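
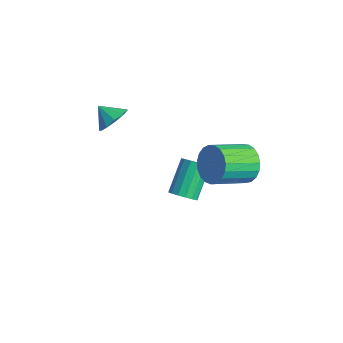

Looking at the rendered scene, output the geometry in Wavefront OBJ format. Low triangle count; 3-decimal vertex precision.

v -0.576 2.21 -2.058
v -0.014 2.027 -1.565
v -0.862 3.287 -0.129
v -1.424 3.47 -0.622
v 0.123 2.344 -1.763
v -0.726 3.605 -0.328
v 0.072 2.626 -2.04
v -0.776 3.886 -0.605
v -0.153 2.796 -2.322
v -1.001 4.056 -0.887
v -0.491 2.809 -2.534
v -1.339 4.069 -1.098
v -0.851 2.662 -2.617
v -1.7 3.922 -1.182
v -1.138 2.393 -2.551
v -1.986 3.653 -1.115
v -1.274 2.075 -2.352
v -2.123 3.336 -0.917
v -1.224 1.794 -2.075
v -2.072 3.054 -0.64
v -0.999 1.624 -1.793
v -1.847 2.884 -0.358
v -0.661 1.611 -1.582
v -1.509 2.871 -0.146
v -0.3 1.758 -1.498
v -1.149 3.018 -0.063
v 2.809 3.625 2.828
v 3.649 3.886 3.472
v 3.59 1.997 4.316
v 2.751 1.735 3.672
v 3.294 4.01 3.725
v 3.235 2.121 4.569
v 2.855 4.068 3.823
v 2.796 2.178 4.667
v 2.408 4.048 3.749
v 2.35 2.159 4.593
v 2.031 3.956 3.515
v 1.972 2.067 4.359
v 1.788 3.806 3.163
v 1.729 1.917 4.007
v 1.722 3.625 2.753
v 1.663 1.736 3.597
v 1.844 3.444 2.356
v 1.785 1.555 3.2
v 2.132 3.294 2.04
v 2.074 1.405 2.884
v 2.538 3.201 1.861
v 2.479 1.312 2.705
v 2.991 3.181 1.849
v 2.932 1.292 2.693
v 3.412 3.239 2.006
v 3.353 1.349 2.85
v 3.729 3.362 2.305
v 3.67 1.473 3.149
v 3.887 3.532 2.695
v 3.828 1.642 3.539
v 3.859 3.717 3.108
v 3.8 1.828 3.952
v -3.489 -0.014 2.84
v -2.968 0.283 3.576
v -4.271 -0.426 3.56
v -3.334 0.717 3.427
v -3.76 0.872 3.053
v -4.082 0.688 2.598
v -4.178 0.236 2.235
v -4.011 -0.311 2.104
v -3.644 -0.744 2.253
v -3.218 -0.899 2.627
v -2.896 -0.715 3.082
v -2.8 -0.264 3.445
f 2 1 5
f 2 5 3
f 3 5 6
f 3 6 4
f 5 1 7
f 5 7 6
f 6 7 8
f 6 8 4
f 7 1 9
f 7 9 8
f 8 9 10
f 8 10 4
f 9 1 11
f 9 11 10
f 10 11 12
f 10 12 4
f 11 1 13
f 11 13 12
f 12 13 14
f 12 14 4
f 13 1 15
f 13 15 14
f 14 15 16
f 14 16 4
f 15 1 17
f 15 17 16
f 16 17 18
f 16 18 4
f 17 1 19
f 17 19 18
f 18 19 20
f 18 20 4
f 19 1 21
f 19 21 20
f 20 21 22
f 20 22 4
f 21 1 23
f 21 23 22
f 22 23 24
f 22 24 4
f 23 1 25
f 23 25 24
f 24 25 26
f 24 26 4
f 25 1 2
f 25 2 26
f 26 2 3
f 26 3 4
f 28 27 31
f 28 31 29
f 29 31 32
f 29 32 30
f 31 27 33
f 31 33 32
f 32 33 34
f 32 34 30
f 33 27 35
f 33 35 34
f 34 35 36
f 34 36 30
f 35 27 37
f 35 37 36
f 36 37 38
f 36 38 30
f 37 27 39
f 37 39 38
f 38 39 40
f 38 40 30
f 39 27 41
f 39 41 40
f 40 41 42
f 40 42 30
f 41 27 43
f 41 43 42
f 42 43 44
f 42 44 30
f 43 27 45
f 43 45 44
f 44 45 46
f 44 46 30
f 45 27 47
f 45 47 46
f 46 47 48
f 46 48 30
f 47 27 49
f 47 49 48
f 48 49 50
f 48 50 30
f 49 27 51
f 49 51 50
f 50 51 52
f 50 52 30
f 51 27 53
f 51 53 52
f 52 53 54
f 52 54 30
f 53 27 55
f 53 55 54
f 54 55 56
f 54 56 30
f 55 27 57
f 55 57 56
f 56 57 58
f 56 58 30
f 57 27 28
f 57 28 58
f 58 28 29
f 58 29 30
f 60 59 62
f 60 62 61
f 62 59 63
f 62 63 61
f 63 59 64
f 63 64 61
f 64 59 65
f 64 65 61
f 65 59 66
f 65 66 61
f 66 59 67
f 66 67 61
f 67 59 68
f 67 68 61
f 68 59 69
f 68 69 61
f 69 59 70
f 69 70 61
f 70 59 60
f 70 60 61



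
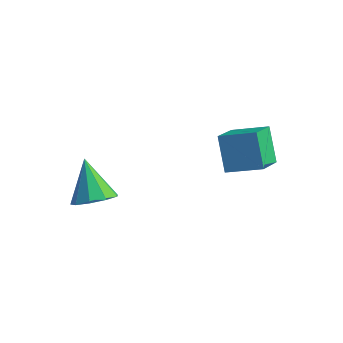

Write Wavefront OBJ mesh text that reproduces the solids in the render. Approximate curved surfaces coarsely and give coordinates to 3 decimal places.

v -1.317 -0.954 -4.524
v -0.557 -1.187 -3.87
v -2.383 -0.086 -2.976
v -0.446 -0.55 -4.151
v -0.743 -0.102 -4.606
v -1.309 -0.052 -5.023
v -1.879 -0.424 -5.207
v -2.186 -1.044 -5.071
v -2.086 -1.621 -4.68
v -1.627 -1.886 -4.215
v -1.023 -1.715 -3.896
v 2.064 4.428 -2.457
v 2.265 2.955 -1.533
v 3.572 4.993 -1.882
v 3.773 3.52 -0.959
v 2.887 3.66 -3.861
v 3.088 2.187 -2.938
v 4.395 4.225 -3.287
v 4.596 2.752 -2.363
f 2 1 4
f 2 4 3
f 4 1 5
f 4 5 3
f 5 1 6
f 5 6 3
f 6 1 7
f 6 7 3
f 7 1 8
f 7 8 3
f 8 1 9
f 8 9 3
f 9 1 10
f 9 10 3
f 10 1 11
f 10 11 3
f 11 1 2
f 11 2 3
f 13 15 12
f 16 13 12
f 12 15 14
f 14 16 12
f 13 19 15
f 17 13 16
f 17 19 13
f 15 19 14
f 18 16 14
f 14 19 18
f 18 17 16
f 19 17 18



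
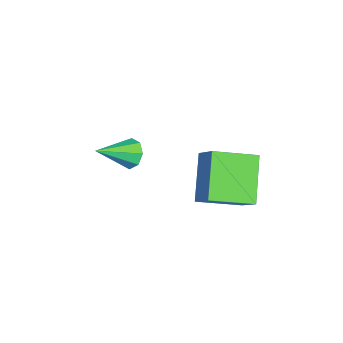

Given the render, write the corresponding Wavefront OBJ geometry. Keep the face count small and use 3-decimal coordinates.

v -1.124 -2.394 -3.625
v -0.643 -2.373 -4.133
v -0.196 -3.566 -2.795
v -0.545 -2.019 -3.743
v -0.786 -1.885 -3.284
v -1.225 -2.048 -3.024
v -1.605 -2.415 -3.116
v -1.703 -2.769 -3.506
v -1.463 -2.903 -3.966
v -1.024 -2.739 -4.225
v 1.423 0.317 -3.926
v -0.096 0.283 -2.448
v 0.879 1.986 -4.447
v -0.64 1.952 -2.968
v 2.3 0.888 -3.012
v 0.781 0.854 -1.533
v 1.756 2.557 -3.532
v 0.237 2.523 -2.054
f 2 1 4
f 2 4 3
f 4 1 5
f 4 5 3
f 5 1 6
f 5 6 3
f 6 1 7
f 6 7 3
f 7 1 8
f 7 8 3
f 8 1 9
f 8 9 3
f 9 1 10
f 9 10 3
f 10 1 2
f 10 2 3
f 12 14 11
f 15 12 11
f 11 14 13
f 13 15 11
f 12 18 14
f 16 12 15
f 16 18 12
f 14 18 13
f 17 15 13
f 13 18 17
f 17 16 15
f 18 16 17



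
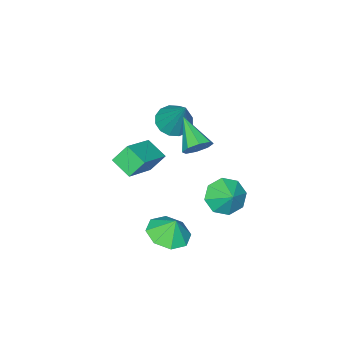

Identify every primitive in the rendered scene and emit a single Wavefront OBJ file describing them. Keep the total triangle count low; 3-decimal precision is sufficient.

v -0.731 -2.978 0.329
v -1.241 -2.581 1.156
v -0.734 -1.977 -0.153
v -1.244 -1.581 0.675
v 0.904 -2.579 1.145
v 0.394 -2.183 1.973
v 0.901 -1.579 0.664
v 0.391 -1.182 1.491
v -3.627 -3.393 0.57
v -2.793 -3.411 0.359
v -3.153 -2.247 2.35
v -2.953 -3.044 0.165
v -3.293 -2.77 0.08
v -3.723 -2.663 0.125
v -4.127 -2.752 0.29
v -4.397 -3.013 0.53
v -4.46 -3.376 0.78
v -4.3 -3.743 0.974
v -3.96 -4.017 1.06
v -3.53 -4.123 1.014
v -3.126 -4.034 0.849
v -2.856 -3.773 0.61
v -1.483 0.046 2.031
v -1.219 -0.384 1.561
v -2.017 -1.306 2.969
v -0.872 -0.26 1.938
v -0.882 0.044 2.37
v -1.245 0.349 2.603
v -1.747 0.476 2.501
v -2.095 0.352 2.124
v -2.084 0.048 1.692
v -1.722 -0.257 1.459
v -4.124 -0.759 -3.376
v -3.725 -1.437 -2.792
v -3.756 0.019 -2.724
v -3.254 -1.209 -3.329
v -3.292 -0.717 -3.894
v -3.817 -0.25 -4.156
v -4.522 -0.081 -3.961
v -4.993 -0.309 -3.424
v -4.955 -0.801 -2.859
v -4.43 -1.268 -2.597
v -0.02 -0.235 -2.832
v 0.979 -0.1 -2.778
v -0.12 0.115 -1.868
v 0.609 0.525 -3.044
v -0.129 0.705 -3.185
v -0.804 0.333 -3.119
v -1.02 -0.371 -2.885
v -0.65 -0.996 -2.62
v 0.088 -1.175 -2.478
v 0.763 -0.804 -2.544
f 2 4 1
f 5 2 1
f 1 4 3
f 3 5 1
f 2 8 4
f 6 2 5
f 6 8 2
f 4 8 3
f 7 5 3
f 3 8 7
f 7 6 5
f 8 6 7
f 10 9 12
f 10 12 11
f 12 9 13
f 12 13 11
f 13 9 14
f 13 14 11
f 14 9 15
f 14 15 11
f 15 9 16
f 15 16 11
f 16 9 17
f 16 17 11
f 17 9 18
f 17 18 11
f 18 9 19
f 18 19 11
f 19 9 20
f 19 20 11
f 20 9 21
f 20 21 11
f 21 9 22
f 21 22 11
f 22 9 10
f 22 10 11
f 24 23 26
f 24 26 25
f 26 23 27
f 26 27 25
f 27 23 28
f 27 28 25
f 28 23 29
f 28 29 25
f 29 23 30
f 29 30 25
f 30 23 31
f 30 31 25
f 31 23 32
f 31 32 25
f 32 23 24
f 32 24 25
f 34 33 36
f 34 36 35
f 36 33 37
f 36 37 35
f 37 33 38
f 37 38 35
f 38 33 39
f 38 39 35
f 39 33 40
f 39 40 35
f 40 33 41
f 40 41 35
f 41 33 42
f 41 42 35
f 42 33 34
f 42 34 35
f 44 43 46
f 44 46 45
f 46 43 47
f 46 47 45
f 47 43 48
f 47 48 45
f 48 43 49
f 48 49 45
f 49 43 50
f 49 50 45
f 50 43 51
f 50 51 45
f 51 43 52
f 51 52 45
f 52 43 44
f 52 44 45



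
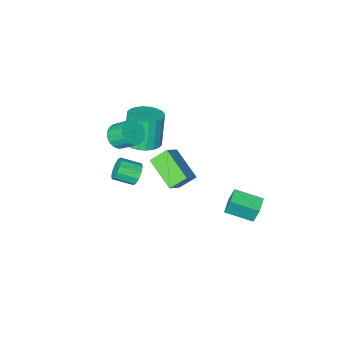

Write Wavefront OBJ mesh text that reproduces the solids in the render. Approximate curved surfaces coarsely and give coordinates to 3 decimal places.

v -1.256 2.143 -1.588
v -1.42 2.47 -0.361
v -2.423 3.29 -2.049
v -2.587 3.617 -0.822
v -0.533 2.843 -1.678
v -0.697 3.17 -0.451
v -1.7 3.99 -2.139
v -1.864 4.317 -0.912
v 0.951 -3.437 -0.1
v 1.654 -2.692 0.242
v 1.173 -3.159 2.243
v 0.469 -3.903 1.9
v 1.301 -2.464 0.211
v 0.82 -2.93 2.212
v 0.895 -2.383 0.132
v 0.414 -2.85 2.133
v 0.497 -2.464 0.018
v 0.016 -2.93 2.018
v 0.169 -2.692 -0.115
v -0.312 -3.158 1.886
v -0.041 -3.033 -0.245
v -0.522 -3.5 1.756
v -0.099 -3.436 -0.353
v -0.581 -3.903 1.648
v 0.002 -3.84 -0.423
v -0.479 -4.306 1.578
v 0.247 -4.181 -0.443
v -0.234 -4.648 1.558
v 0.6 -4.41 -0.412
v 0.119 -4.876 1.589
v 1.006 -4.49 -0.333
v 0.525 -4.957 1.668
v 1.404 -4.41 -0.218
v 0.923 -4.876 1.782
v 1.732 -4.182 -0.086
v 1.251 -4.648 1.915
v 1.942 -3.84 0.044
v 1.461 -4.307 2.045
v 2.001 -3.437 0.152
v 1.519 -3.904 2.153
v 1.899 -3.034 0.222
v 1.418 -3.5 2.223
v 1.369 -3.382 -2.96
v 1.834 -3.07 -3.459
v 2.837 -3.767 -2.958
v 2.371 -4.078 -2.46
v 1.83 -2.803 -3.08
v 2.833 -3.5 -2.579
v 1.65 -2.757 -2.655
v 2.653 -3.454 -2.154
v 1.362 -2.95 -2.347
v 2.365 -3.647 -1.846
v 1.077 -3.307 -2.273
v 2.08 -4.004 -1.773
v 0.903 -3.693 -2.462
v 1.906 -4.39 -1.961
v 0.907 -3.96 -2.841
v 1.91 -4.657 -2.34
v 1.087 -4.006 -3.266
v 2.09 -4.703 -2.765
v 1.375 -3.813 -3.574
v 2.378 -4.51 -3.073
v 1.66 -3.456 -3.647
v 2.663 -4.153 -3.147
v 3.146 -2.298 2.757
v 3.713 -2.518 3.292
v 3.222 -1.681 4.157
v 2.654 -1.462 3.623
v 3.87 -2.244 3.117
v 3.378 -1.408 3.982
v 3.883 -1.982 2.87
v 3.391 -1.145 3.735
v 3.75 -1.782 2.601
v 3.258 -0.945 3.467
v 3.497 -1.684 2.363
v 3.006 -0.848 3.229
v 3.175 -1.708 2.203
v 2.683 -0.872 3.069
v 2.847 -1.849 2.153
v 2.355 -1.012 3.018
v 2.578 -2.079 2.223
v 2.087 -1.242 3.088
v 2.422 -2.352 2.398
v 1.93 -1.516 3.263
v 2.409 -2.615 2.645
v 1.917 -1.778 3.51
v 2.542 -2.815 2.913
v 2.05 -1.978 3.779
v 2.794 -2.912 3.151
v 2.303 -2.076 4.017
v 3.117 -2.888 3.311
v 2.625 -2.052 4.177
v 3.445 -2.748 3.362
v 2.953 -1.911 4.227
v 0.493 -2.343 -1.034
v -0.438 -2.054 -0.301
v 0.367 -0.416 -1.956
v -0.564 -0.126 -1.223
v 1.464 -1.794 -0.017
v 0.533 -1.504 0.716
v 1.338 0.134 -0.939
v 0.407 0.423 -0.206
f 2 4 1
f 5 2 1
f 1 4 3
f 3 5 1
f 2 8 4
f 6 2 5
f 6 8 2
f 4 8 3
f 7 5 3
f 3 8 7
f 7 6 5
f 8 6 7
f 10 9 13
f 10 13 11
f 11 13 14
f 11 14 12
f 13 9 15
f 13 15 14
f 14 15 16
f 14 16 12
f 15 9 17
f 15 17 16
f 16 17 18
f 16 18 12
f 17 9 19
f 17 19 18
f 18 19 20
f 18 20 12
f 19 9 21
f 19 21 20
f 20 21 22
f 20 22 12
f 21 9 23
f 21 23 22
f 22 23 24
f 22 24 12
f 23 9 25
f 23 25 24
f 24 25 26
f 24 26 12
f 25 9 27
f 25 27 26
f 26 27 28
f 26 28 12
f 27 9 29
f 27 29 28
f 28 29 30
f 28 30 12
f 29 9 31
f 29 31 30
f 30 31 32
f 30 32 12
f 31 9 33
f 31 33 32
f 32 33 34
f 32 34 12
f 33 9 35
f 33 35 34
f 34 35 36
f 34 36 12
f 35 9 37
f 35 37 36
f 36 37 38
f 36 38 12
f 37 9 39
f 37 39 38
f 38 39 40
f 38 40 12
f 39 9 41
f 39 41 40
f 40 41 42
f 40 42 12
f 41 9 10
f 41 10 42
f 42 10 11
f 42 11 12
f 44 43 47
f 44 47 45
f 45 47 48
f 45 48 46
f 47 43 49
f 47 49 48
f 48 49 50
f 48 50 46
f 49 43 51
f 49 51 50
f 50 51 52
f 50 52 46
f 51 43 53
f 51 53 52
f 52 53 54
f 52 54 46
f 53 43 55
f 53 55 54
f 54 55 56
f 54 56 46
f 55 43 57
f 55 57 56
f 56 57 58
f 56 58 46
f 57 43 59
f 57 59 58
f 58 59 60
f 58 60 46
f 59 43 61
f 59 61 60
f 60 61 62
f 60 62 46
f 61 43 63
f 61 63 62
f 62 63 64
f 62 64 46
f 63 43 44
f 63 44 64
f 64 44 45
f 64 45 46
f 66 65 69
f 66 69 67
f 67 69 70
f 67 70 68
f 69 65 71
f 69 71 70
f 70 71 72
f 70 72 68
f 71 65 73
f 71 73 72
f 72 73 74
f 72 74 68
f 73 65 75
f 73 75 74
f 74 75 76
f 74 76 68
f 75 65 77
f 75 77 76
f 76 77 78
f 76 78 68
f 77 65 79
f 77 79 78
f 78 79 80
f 78 80 68
f 79 65 81
f 79 81 80
f 80 81 82
f 80 82 68
f 81 65 83
f 81 83 82
f 82 83 84
f 82 84 68
f 83 65 85
f 83 85 84
f 84 85 86
f 84 86 68
f 85 65 87
f 85 87 86
f 86 87 88
f 86 88 68
f 87 65 89
f 87 89 88
f 88 89 90
f 88 90 68
f 89 65 91
f 89 91 90
f 90 91 92
f 90 92 68
f 91 65 93
f 91 93 92
f 92 93 94
f 92 94 68
f 93 65 66
f 93 66 94
f 94 66 67
f 94 67 68
f 96 98 95
f 99 96 95
f 95 98 97
f 97 99 95
f 96 102 98
f 100 96 99
f 100 102 96
f 98 102 97
f 101 99 97
f 97 102 101
f 101 100 99
f 102 100 101



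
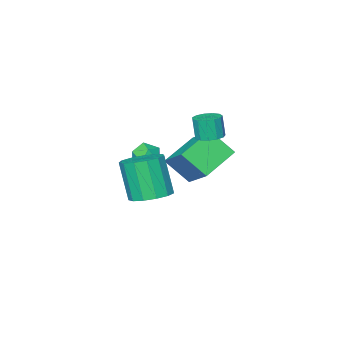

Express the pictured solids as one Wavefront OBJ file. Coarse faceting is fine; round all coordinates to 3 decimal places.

v 1.345 4.091 -2.46
v 2.15 4.589 -2.206
v 2.041 3.806 -0.326
v 1.235 3.309 -0.58
v 1.722 4.918 -2.094
v 1.612 4.136 -0.213
v 1.174 4.986 -2.098
v 1.064 4.203 -0.217
v 0.68 4.769 -2.217
v 0.571 3.986 -0.336
v 0.397 4.337 -2.413
v 0.288 3.554 -0.532
v 0.415 3.827 -2.624
v 0.306 3.045 -0.744
v 0.728 3.401 -2.783
v 0.619 2.618 -0.903
v 1.237 3.194 -2.84
v 1.128 2.412 -0.959
v 1.78 3.272 -2.776
v 1.671 2.489 -0.895
v 2.185 3.61 -2.612
v 2.075 2.827 -0.731
v 2.323 4.101 -2.399
v 2.213 3.318 -0.519
v -3.577 2.031 -1.412
v -3.105 2.506 -1.299
v -3.131 2.265 -0.175
v -3.603 1.789 -0.288
v -3.444 2.682 -1.269
v -3.47 2.441 -0.145
v -3.825 2.651 -1.285
v -3.851 2.41 -0.161
v -4.128 2.422 -1.341
v -4.154 2.181 -0.217
v -4.256 2.07 -1.419
v -4.282 1.829 -0.295
v -4.168 1.705 -1.496
v -4.194 1.464 -0.372
v -3.893 1.443 -1.545
v -3.919 1.202 -0.421
v -3.517 1.368 -1.553
v -3.543 1.127 -0.429
v -3.16 1.503 -1.516
v -3.186 1.262 -0.391
v -2.936 1.806 -1.445
v -2.962 1.565 -0.321
v -2.915 2.18 -1.365
v -2.941 1.939 -0.241
v -3.154 1.1 -4.59
v -4.953 0.907 -3.787
v -2.762 2.782 -3.31
v -4.562 2.589 -2.507
v -2.538 0.091 -3.453
v -4.338 -0.102 -2.65
v -2.147 1.773 -2.173
v -3.946 1.58 -1.37
v -0.513 2.294 -0.963
v -0.089 2.749 -1.375
v 0.149 1.351 -1.325
v 0.573 1.806 -1.737
v 0.606 1.839 -0.992
v 0.196 2.421 -0.768
v -0.136 1.679 -1.932
v -0.546 2.261 -1.708
v 0.143 2.369 -1.974
v 0.602 2.468 -1.393
v -0.542 1.632 -1.307
v -0.083 1.731 -0.726
f 2 1 5
f 2 5 3
f 3 5 6
f 3 6 4
f 5 1 7
f 5 7 6
f 6 7 8
f 6 8 4
f 7 1 9
f 7 9 8
f 8 9 10
f 8 10 4
f 9 1 11
f 9 11 10
f 10 11 12
f 10 12 4
f 11 1 13
f 11 13 12
f 12 13 14
f 12 14 4
f 13 1 15
f 13 15 14
f 14 15 16
f 14 16 4
f 15 1 17
f 15 17 16
f 16 17 18
f 16 18 4
f 17 1 19
f 17 19 18
f 18 19 20
f 18 20 4
f 19 1 21
f 19 21 20
f 20 21 22
f 20 22 4
f 21 1 23
f 21 23 22
f 22 23 24
f 22 24 4
f 23 1 2
f 23 2 24
f 24 2 3
f 24 3 4
f 26 25 29
f 26 29 27
f 27 29 30
f 27 30 28
f 29 25 31
f 29 31 30
f 30 31 32
f 30 32 28
f 31 25 33
f 31 33 32
f 32 33 34
f 32 34 28
f 33 25 35
f 33 35 34
f 34 35 36
f 34 36 28
f 35 25 37
f 35 37 36
f 36 37 38
f 36 38 28
f 37 25 39
f 37 39 38
f 38 39 40
f 38 40 28
f 39 25 41
f 39 41 40
f 40 41 42
f 40 42 28
f 41 25 43
f 41 43 42
f 42 43 44
f 42 44 28
f 43 25 45
f 43 45 44
f 44 45 46
f 44 46 28
f 45 25 47
f 45 47 46
f 46 47 48
f 46 48 28
f 47 25 26
f 47 26 48
f 48 26 27
f 48 27 28
f 50 52 49
f 53 50 49
f 49 52 51
f 51 53 49
f 50 56 52
f 54 50 53
f 54 56 50
f 52 56 51
f 55 53 51
f 51 56 55
f 55 54 53
f 56 54 55
f 57 68 62
f 57 62 58
f 57 58 64
f 57 64 67
f 57 67 68
f 58 62 66
f 62 68 61
f 68 67 59
f 67 64 63
f 64 58 65
f 60 66 61
f 60 61 59
f 60 59 63
f 60 63 65
f 60 65 66
f 61 66 62
f 59 61 68
f 63 59 67
f 65 63 64
f 66 65 58



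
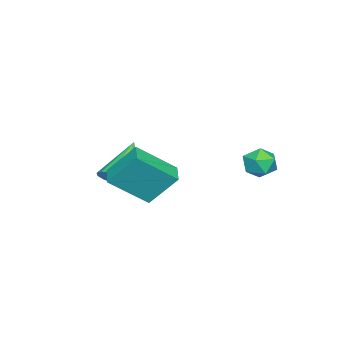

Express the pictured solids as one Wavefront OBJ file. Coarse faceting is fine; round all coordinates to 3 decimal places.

v -0.541 -1.802 -1.398
v 0.371 -3.063 -0.158
v -0.857 -0.739 -0.083
v 0.056 -2 1.156
v 0.284 -1.36 -1.556
v 1.197 -2.621 -0.317
v -0.031 -0.297 -0.242
v 0.881 -1.558 0.998
v -1.284 -3.458 -1.445
v -0.689 -3.46 -0.824
v -2.736 -3.462 -0.055
v -0.769 -3.03 -0.906
v -0.986 -2.714 -1.132
v -1.284 -2.598 -1.442
v -1.581 -2.712 -1.753
v -1.799 -3.026 -1.982
v -1.879 -3.455 -2.066
v -1.799 -3.886 -1.984
v -1.582 -4.201 -1.758
v -1.285 -4.318 -1.448
v -0.987 -4.204 -1.137
v -0.769 -3.89 -0.909
v -4.437 1.711 -0.4
v -4.062 2.01 -1.025
v -3.578 0.77 -0.335
v -3.203 1.069 -0.96
v -3.194 1.455 -0.273
v -3.724 2.037 -0.313
v -3.916 0.743 -1.047
v -4.446 1.325 -1.087
v -3.739 1.412 -1.425
v -3.293 1.852 -0.947
v -4.347 0.928 -0.413
v -3.901 1.368 0.065
f 2 4 1
f 5 2 1
f 1 4 3
f 3 5 1
f 2 8 4
f 6 2 5
f 6 8 2
f 4 8 3
f 7 5 3
f 3 8 7
f 7 6 5
f 8 6 7
f 10 9 12
f 10 12 11
f 12 9 13
f 12 13 11
f 13 9 14
f 13 14 11
f 14 9 15
f 14 15 11
f 15 9 16
f 15 16 11
f 16 9 17
f 16 17 11
f 17 9 18
f 17 18 11
f 18 9 19
f 18 19 11
f 19 9 20
f 19 20 11
f 20 9 21
f 20 21 11
f 21 9 22
f 21 22 11
f 22 9 10
f 22 10 11
f 23 34 28
f 23 28 24
f 23 24 30
f 23 30 33
f 23 33 34
f 24 28 32
f 28 34 27
f 34 33 25
f 33 30 29
f 30 24 31
f 26 32 27
f 26 27 25
f 26 25 29
f 26 29 31
f 26 31 32
f 27 32 28
f 25 27 34
f 29 25 33
f 31 29 30
f 32 31 24



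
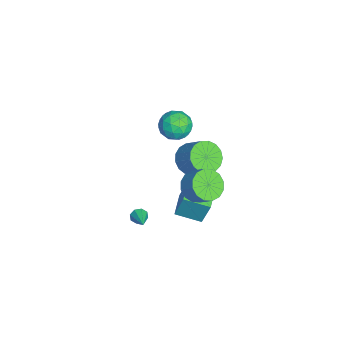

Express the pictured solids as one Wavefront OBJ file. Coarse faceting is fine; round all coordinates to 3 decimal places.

v 2.112 -1.627 -3.33
v 2.26 -1.374 -3.771
v 3.348 -1.373 -2.77
v 2.087 -1.126 -3.501
v 1.928 -1.172 -3.13
v 1.878 -1.484 -2.876
v 1.964 -1.88 -2.888
v 2.138 -2.128 -3.158
v 2.296 -2.083 -3.529
v 2.347 -1.77 -3.783
v 0.473 0.624 -3.141
v 0.641 1.105 -1.54
v 0.715 2.132 -3.619
v 0.883 2.613 -2.018
v 2.037 0.347 -3.222
v 2.205 0.828 -1.621
v 2.279 1.855 -3.7
v 2.447 2.336 -2.099
v 0.393 1.271 0.244
v 0.915 1.762 -0.523
v 1.75 2.581 0.569
v 1.227 2.089 1.336
v 0.517 2.058 -0.44
v 1.351 2.876 0.652
v 0.09 2.173 -0.201
v 0.925 2.991 0.892
v -0.267 2.081 0.141
v 0.568 2.9 1.233
v -0.473 1.804 0.506
v 0.362 2.622 1.598
v -0.481 1.405 0.811
v 0.354 2.223 1.903
v -0.289 0.975 0.986
v 0.546 1.793 2.078
v 0.06 0.613 0.991
v 0.894 1.431 2.084
v 0.484 0.401 0.825
v 1.319 1.22 1.918
v 0.888 0.389 0.526
v 1.723 1.207 1.618
v 1.178 0.579 0.162
v 2.013 1.397 1.255
v 1.288 0.927 -0.183
v 2.123 1.746 0.909
v 1.193 1.354 -0.43
v 2.028 2.173 0.662
v -3.328 1.353 -0.192
v -2.648 0.942 -0.897
v -4.132 -0.162 -0.083
v -3.452 -0.573 -0.788
v -3.115 -0.31 0.184
v -2.618 0.627 0.117
v -4.162 0.153 -1.097
v -3.665 1.09 -1.164
v -3.163 0.2 -1.456
v -2.516 -0.086 -0.664
v -4.264 0.866 -0.316
v -3.617 0.58 0.476
v -2.918 1.281 -0.554
v -3.862 -0.501 -0.426
v -3.664 -0.346 0.146
v -3.264 -0.587 -0.268
v -2.9 1.095 0.042
v -2.5 0.854 -0.372
v -2.775 0.118 0.263
v -4.28 -0.074 -0.608
v -3.88 -0.315 -1.022
v -3.516 1.367 -0.712
v -3.116 1.126 -1.126
v -4.005 0.662 -1.243
v -2.821 0.603 -1.297
v -3.293 -0.288 -1.233
v -3.71 0.139 -1.414
v -3.419 0.69 -1.454
v -2.44 0.435 -0.831
v -2.913 -0.456 -0.767
v -2.715 -0.301 -0.196
v -2.423 0.249 -0.235
v -2.743 -0.001 -1.16
v -3.867 1.236 -0.213
v -4.34 0.345 -0.149
v -4.357 0.531 -0.745
v -4.065 1.081 -0.784
v -3.487 1.068 0.253
v -3.959 0.177 0.317
v -3.361 0.09 0.474
v -3.07 0.641 0.434
v -4.037 0.781 0.18
v 3.498 1.517 1.046
v 4.208 1.737 0.362
v 4.812 2.362 1.19
v 4.102 2.143 1.874
v 3.859 2.124 0.324
v 4.463 2.75 1.151
v 3.413 2.349 0.479
v 4.017 2.974 1.307
v 2.99 2.351 0.787
v 3.594 2.976 1.614
v 2.703 2.129 1.163
v 3.307 2.755 1.991
v 2.629 1.744 1.509
v 3.233 2.369 2.336
v 2.788 1.298 1.73
v 3.392 1.923 2.558
v 3.137 0.91 1.769
v 3.741 1.536 2.596
v 3.583 0.686 1.613
v 4.187 1.311 2.441
v 4.006 0.684 1.306
v 4.61 1.309 2.133
v 4.293 0.905 0.929
v 4.897 1.531 1.757
v 4.367 1.291 0.584
v 4.971 1.916 1.411
f 2 1 4
f 2 4 3
f 4 1 5
f 4 5 3
f 5 1 6
f 5 6 3
f 6 1 7
f 6 7 3
f 7 1 8
f 7 8 3
f 8 1 9
f 8 9 3
f 9 1 10
f 9 10 3
f 10 1 2
f 10 2 3
f 12 14 11
f 15 12 11
f 11 14 13
f 13 15 11
f 12 18 14
f 16 12 15
f 16 18 12
f 14 18 13
f 17 15 13
f 13 18 17
f 17 16 15
f 18 16 17
f 20 19 23
f 20 23 21
f 21 23 24
f 21 24 22
f 23 19 25
f 23 25 24
f 24 25 26
f 24 26 22
f 25 19 27
f 25 27 26
f 26 27 28
f 26 28 22
f 27 19 29
f 27 29 28
f 28 29 30
f 28 30 22
f 29 19 31
f 29 31 30
f 30 31 32
f 30 32 22
f 31 19 33
f 31 33 32
f 32 33 34
f 32 34 22
f 33 19 35
f 33 35 34
f 34 35 36
f 34 36 22
f 35 19 37
f 35 37 36
f 36 37 38
f 36 38 22
f 37 19 39
f 37 39 38
f 38 39 40
f 38 40 22
f 39 19 41
f 39 41 40
f 40 41 42
f 40 42 22
f 41 19 43
f 41 43 42
f 42 43 44
f 42 44 22
f 43 19 45
f 43 45 44
f 44 45 46
f 44 46 22
f 45 19 20
f 45 20 46
f 46 20 21
f 46 21 22
f 47 84 63
f 84 58 87
f 63 87 52
f 84 87 63
f 47 63 59
f 63 52 64
f 59 64 48
f 63 64 59
f 47 59 68
f 59 48 69
f 68 69 54
f 59 69 68
f 47 68 80
f 68 54 83
f 80 83 57
f 68 83 80
f 47 80 84
f 80 57 88
f 84 88 58
f 80 88 84
f 48 64 75
f 64 52 78
f 75 78 56
f 64 78 75
f 52 87 65
f 87 58 86
f 65 86 51
f 87 86 65
f 58 88 85
f 88 57 81
f 85 81 49
f 88 81 85
f 57 83 82
f 83 54 70
f 82 70 53
f 83 70 82
f 54 69 74
f 69 48 71
f 74 71 55
f 69 71 74
f 50 76 62
f 76 56 77
f 62 77 51
f 76 77 62
f 50 62 60
f 62 51 61
f 60 61 49
f 62 61 60
f 50 60 67
f 60 49 66
f 67 66 53
f 60 66 67
f 50 67 72
f 67 53 73
f 72 73 55
f 67 73 72
f 50 72 76
f 72 55 79
f 76 79 56
f 72 79 76
f 51 77 65
f 77 56 78
f 65 78 52
f 77 78 65
f 49 61 85
f 61 51 86
f 85 86 58
f 61 86 85
f 53 66 82
f 66 49 81
f 82 81 57
f 66 81 82
f 55 73 74
f 73 53 70
f 74 70 54
f 73 70 74
f 56 79 75
f 79 55 71
f 75 71 48
f 79 71 75
f 90 89 93
f 90 93 91
f 91 93 94
f 91 94 92
f 93 89 95
f 93 95 94
f 94 95 96
f 94 96 92
f 95 89 97
f 95 97 96
f 96 97 98
f 96 98 92
f 97 89 99
f 97 99 98
f 98 99 100
f 98 100 92
f 99 89 101
f 99 101 100
f 100 101 102
f 100 102 92
f 101 89 103
f 101 103 102
f 102 103 104
f 102 104 92
f 103 89 105
f 103 105 104
f 104 105 106
f 104 106 92
f 105 89 107
f 105 107 106
f 106 107 108
f 106 108 92
f 107 89 109
f 107 109 108
f 108 109 110
f 108 110 92
f 109 89 111
f 109 111 110
f 110 111 112
f 110 112 92
f 111 89 113
f 111 113 112
f 112 113 114
f 112 114 92
f 113 89 90
f 113 90 114
f 114 90 91
f 114 91 92



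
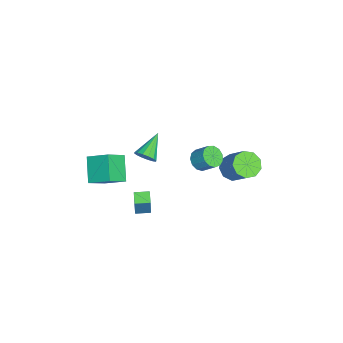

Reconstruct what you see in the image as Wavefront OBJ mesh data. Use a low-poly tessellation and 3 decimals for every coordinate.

v 1.475 -4.893 1.911
v 1.846 -3.597 2.657
v 0.539 -4.074 0.953
v 0.91 -2.778 1.699
v 2.83 -4.642 0.801
v 3.201 -3.346 1.547
v 1.894 -3.823 -0.157
v 2.265 -2.527 0.589
v -3.49 3.276 -3.56
v -3.025 3.825 -4.196
v -1.966 4.713 -2.656
v -2.43 4.164 -2.02
v -3.572 4.128 -3.995
v -2.513 5.016 -2.454
v -4.08 4.032 -3.59
v -3.021 4.92 -2.05
v -4.312 3.582 -3.172
v -3.253 4.471 -1.631
v -4.159 2.989 -2.935
v -3.1 3.878 -1.394
v -3.693 2.53 -2.991
v -2.634 3.419 -1.45
v -3.131 2.42 -3.313
v -2.072 3.308 -1.773
v -2.738 2.71 -3.751
v -1.678 3.599 -2.211
v -2.696 3.265 -4.1
v -1.637 4.154 -2.559
v -2.876 -2.057 -2.424
v -2.468 -1.503 -2.126
v -4.404 -1.443 -1.476
v -2.613 -1.356 -2.454
v -2.828 -1.396 -2.775
v -3.056 -1.614 -3.001
v -3.236 -1.951 -3.073
v -3.32 -2.316 -2.971
v -3.284 -2.612 -2.722
v -3.14 -2.759 -2.393
v -2.924 -2.718 -2.073
v -2.696 -2.501 -1.846
v -2.516 -2.164 -1.775
v -2.433 -1.799 -1.877
v 1.548 -2.17 -2.274
v 2.096 -2.117 -0.645
v 1.39 -1.264 -2.25
v 1.938 -1.211 -0.621
v 2.322 -2.029 -2.539
v 2.87 -1.976 -0.91
v 2.164 -1.123 -2.515
v 2.712 -1.07 -0.886
v -1.054 1.448 -0.41
v -0.437 1.026 -0.272
v -0.089 1.81 0.567
v -0.706 2.232 0.43
v -0.327 1.305 -0.578
v 0.021 2.088 0.262
v -0.448 1.63 -0.83
v -0.099 2.413 0.009
v -0.761 1.896 -0.949
v -0.412 2.679 -0.109
v -1.167 2.021 -0.897
v -0.819 2.804 -0.057
v -1.538 1.964 -0.69
v -1.189 2.747 0.15
v -1.755 1.743 -0.394
v -1.406 2.526 0.446
v -1.749 1.429 -0.103
v -1.401 2.212 0.737
v -1.523 1.121 0.09
v -1.175 1.904 0.93
v -1.148 0.917 0.125
v -0.8 1.7 0.965
v -0.743 0.882 -0.01
v -0.395 1.665 0.83
f 2 4 1
f 5 2 1
f 1 4 3
f 3 5 1
f 2 8 4
f 6 2 5
f 6 8 2
f 4 8 3
f 7 5 3
f 3 8 7
f 7 6 5
f 8 6 7
f 10 9 13
f 10 13 11
f 11 13 14
f 11 14 12
f 13 9 15
f 13 15 14
f 14 15 16
f 14 16 12
f 15 9 17
f 15 17 16
f 16 17 18
f 16 18 12
f 17 9 19
f 17 19 18
f 18 19 20
f 18 20 12
f 19 9 21
f 19 21 20
f 20 21 22
f 20 22 12
f 21 9 23
f 21 23 22
f 22 23 24
f 22 24 12
f 23 9 25
f 23 25 24
f 24 25 26
f 24 26 12
f 25 9 27
f 25 27 26
f 26 27 28
f 26 28 12
f 27 9 10
f 27 10 28
f 28 10 11
f 28 11 12
f 30 29 32
f 30 32 31
f 32 29 33
f 32 33 31
f 33 29 34
f 33 34 31
f 34 29 35
f 34 35 31
f 35 29 36
f 35 36 31
f 36 29 37
f 36 37 31
f 37 29 38
f 37 38 31
f 38 29 39
f 38 39 31
f 39 29 40
f 39 40 31
f 40 29 41
f 40 41 31
f 41 29 42
f 41 42 31
f 42 29 30
f 42 30 31
f 44 46 43
f 47 44 43
f 43 46 45
f 45 47 43
f 44 50 46
f 48 44 47
f 48 50 44
f 46 50 45
f 49 47 45
f 45 50 49
f 49 48 47
f 50 48 49
f 52 51 55
f 52 55 53
f 53 55 56
f 53 56 54
f 55 51 57
f 55 57 56
f 56 57 58
f 56 58 54
f 57 51 59
f 57 59 58
f 58 59 60
f 58 60 54
f 59 51 61
f 59 61 60
f 60 61 62
f 60 62 54
f 61 51 63
f 61 63 62
f 62 63 64
f 62 64 54
f 63 51 65
f 63 65 64
f 64 65 66
f 64 66 54
f 65 51 67
f 65 67 66
f 66 67 68
f 66 68 54
f 67 51 69
f 67 69 68
f 68 69 70
f 68 70 54
f 69 51 71
f 69 71 70
f 70 71 72
f 70 72 54
f 71 51 73
f 71 73 72
f 72 73 74
f 72 74 54
f 73 51 52
f 73 52 74
f 74 52 53
f 74 53 54



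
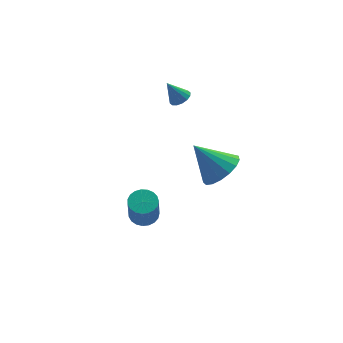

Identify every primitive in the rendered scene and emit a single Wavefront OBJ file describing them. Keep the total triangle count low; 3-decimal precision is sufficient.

v -3.67 1.534 -2.855
v -3.24 1.014 -2.94
v -3.52 0.546 -1.489
v -3.95 1.066 -1.405
v -3.069 1.216 -2.842
v -3.349 0.748 -1.391
v -3.002 1.474 -2.746
v -3.282 1.006 -1.295
v -3.05 1.741 -2.669
v -3.33 1.273 -1.218
v -3.205 1.973 -2.624
v -3.485 1.505 -1.173
v -3.441 2.129 -2.619
v -3.721 1.661 -1.168
v -3.717 2.182 -2.655
v -3.997 1.714 -1.204
v -3.984 2.123 -2.726
v -4.264 1.655 -1.275
v -4.197 1.962 -2.819
v -4.477 1.494 -1.368
v -4.319 1.727 -2.918
v -4.599 1.259 -1.467
v -4.329 1.459 -3.007
v -4.609 0.991 -1.556
v -4.224 1.203 -3.069
v -4.504 0.735 -1.618
v -4.024 1.005 -3.094
v -4.304 0.537 -1.644
v -3.763 0.898 -3.078
v -4.043 0.43 -1.628
v -3.486 0.902 -3.024
v -3.766 0.434 -1.573
v -1.122 2.854 3.155
v -0.672 2.746 3.414
v -1.598 3.186 4.125
v -0.648 3.008 3.336
v -0.751 3.229 3.209
v -0.953 3.349 3.068
v -1.201 3.336 2.951
v -1.427 3.195 2.888
v -1.572 2.962 2.897
v -1.596 2.7 2.975
v -1.493 2.479 3.102
v -1.29 2.359 3.242
v -1.043 2.371 3.36
v -0.816 2.513 3.423
v -1.126 -0.763 1.071
v -0.249 -0.692 1.585
v -1.974 0.163 2.389
v -0.251 -0.293 1.304
v -0.454 -0.002 0.969
v -0.811 0.115 0.657
v -1.241 0.031 0.44
v -1.644 -0.235 0.368
v -1.928 -0.621 0.456
v -2.029 -1.04 0.686
v -1.923 -1.396 1.003
v -1.635 -1.606 1.336
v -1.23 -1.623 1.608
v -0.801 -1.443 1.757
v -0.447 -1.107 1.749
f 2 1 5
f 2 5 3
f 3 5 6
f 3 6 4
f 5 1 7
f 5 7 6
f 6 7 8
f 6 8 4
f 7 1 9
f 7 9 8
f 8 9 10
f 8 10 4
f 9 1 11
f 9 11 10
f 10 11 12
f 10 12 4
f 11 1 13
f 11 13 12
f 12 13 14
f 12 14 4
f 13 1 15
f 13 15 14
f 14 15 16
f 14 16 4
f 15 1 17
f 15 17 16
f 16 17 18
f 16 18 4
f 17 1 19
f 17 19 18
f 18 19 20
f 18 20 4
f 19 1 21
f 19 21 20
f 20 21 22
f 20 22 4
f 21 1 23
f 21 23 22
f 22 23 24
f 22 24 4
f 23 1 25
f 23 25 24
f 24 25 26
f 24 26 4
f 25 1 27
f 25 27 26
f 26 27 28
f 26 28 4
f 27 1 29
f 27 29 28
f 28 29 30
f 28 30 4
f 29 1 31
f 29 31 30
f 30 31 32
f 30 32 4
f 31 1 2
f 31 2 32
f 32 2 3
f 32 3 4
f 34 33 36
f 34 36 35
f 36 33 37
f 36 37 35
f 37 33 38
f 37 38 35
f 38 33 39
f 38 39 35
f 39 33 40
f 39 40 35
f 40 33 41
f 40 41 35
f 41 33 42
f 41 42 35
f 42 33 43
f 42 43 35
f 43 33 44
f 43 44 35
f 44 33 45
f 44 45 35
f 45 33 46
f 45 46 35
f 46 33 34
f 46 34 35
f 48 47 50
f 48 50 49
f 50 47 51
f 50 51 49
f 51 47 52
f 51 52 49
f 52 47 53
f 52 53 49
f 53 47 54
f 53 54 49
f 54 47 55
f 54 55 49
f 55 47 56
f 55 56 49
f 56 47 57
f 56 57 49
f 57 47 58
f 57 58 49
f 58 47 59
f 58 59 49
f 59 47 60
f 59 60 49
f 60 47 61
f 60 61 49
f 61 47 48
f 61 48 49



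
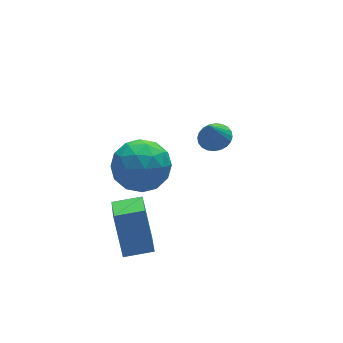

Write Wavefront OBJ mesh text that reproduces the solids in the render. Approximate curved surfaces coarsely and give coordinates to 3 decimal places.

v -0.877 0.206 1.99
v -0.089 -0.467 1.454
v -2.211 -0.413 0.806
v -1.423 -1.086 0.27
v -1.762 -1.338 1.358
v -0.937 -0.955 2.09
v -1.363 0.075 0.17
v -0.538 0.458 0.902
v -0.389 -0.548 0.329
v -0.636 -1.421 1.064
v -1.664 0.541 1.196
v -1.911 -0.332 1.931
v -0.366 -0.076 1.826
v -1.934 -0.804 0.434
v -2.133 -0.952 1.073
v -1.67 -1.347 0.758
v -0.865 -0.363 2.2
v -0.401 -0.759 1.885
v -1.385 -1.27 1.828
v -1.899 -0.121 0.375
v -1.435 -0.517 0.06
v -0.63 0.467 1.502
v -0.167 0.072 1.187
v -0.915 0.39 0.432
v -0.079 -0.52 0.85
v -0.863 -0.884 0.154
v -0.828 -0.201 0.095
v -0.343 0.024 0.525
v -0.224 -1.033 1.282
v -1.008 -1.397 0.585
v -1.207 -1.544 1.225
v -0.723 -1.32 1.655
v -0.4 -1.081 0.62
v -1.292 0.517 1.675
v -2.076 0.153 0.978
v -1.577 0.44 0.605
v -1.093 0.664 1.035
v -1.437 0.004 2.106
v -2.221 -0.36 1.41
v -1.957 -0.904 1.735
v -1.472 -0.679 2.165
v -1.9 0.201 1.64
v -2.336 -1.276 -3.178
v -2.272 -0.378 -1.527
v -1.768 0.104 -3.949
v -1.704 1.001 -2.299
v -1.236 -1.641 -3.021
v -1.172 -0.744 -1.371
v -0.668 -0.262 -3.793
v -0.604 0.636 -2.142
v 3.238 2.139 -1.618
v 3.796 1.755 -1.487
v 2.842 1.941 -0.502
v 3.882 1.999 -1.413
v 3.87 2.264 -1.371
v 3.762 2.511 -1.365
v 3.574 2.701 -1.399
v 3.335 2.805 -1.465
v 3.081 2.808 -1.555
v 2.851 2.709 -1.654
v 2.68 2.523 -1.748
v 2.594 2.279 -1.822
v 2.606 2.013 -1.865
v 2.715 1.767 -1.87
v 2.903 1.577 -1.837
v 3.142 1.473 -1.77
v 3.396 1.47 -1.68
v 3.625 1.569 -1.581
f 1 38 17
f 38 12 41
f 17 41 6
f 38 41 17
f 1 17 13
f 17 6 18
f 13 18 2
f 17 18 13
f 1 13 22
f 13 2 23
f 22 23 8
f 13 23 22
f 1 22 34
f 22 8 37
f 34 37 11
f 22 37 34
f 1 34 38
f 34 11 42
f 38 42 12
f 34 42 38
f 2 18 29
f 18 6 32
f 29 32 10
f 18 32 29
f 6 41 19
f 41 12 40
f 19 40 5
f 41 40 19
f 12 42 39
f 42 11 35
f 39 35 3
f 42 35 39
f 11 37 36
f 37 8 24
f 36 24 7
f 37 24 36
f 8 23 28
f 23 2 25
f 28 25 9
f 23 25 28
f 4 30 16
f 30 10 31
f 16 31 5
f 30 31 16
f 4 16 14
f 16 5 15
f 14 15 3
f 16 15 14
f 4 14 21
f 14 3 20
f 21 20 7
f 14 20 21
f 4 21 26
f 21 7 27
f 26 27 9
f 21 27 26
f 4 26 30
f 26 9 33
f 30 33 10
f 26 33 30
f 5 31 19
f 31 10 32
f 19 32 6
f 31 32 19
f 3 15 39
f 15 5 40
f 39 40 12
f 15 40 39
f 7 20 36
f 20 3 35
f 36 35 11
f 20 35 36
f 9 27 28
f 27 7 24
f 28 24 8
f 27 24 28
f 10 33 29
f 33 9 25
f 29 25 2
f 33 25 29
f 44 46 43
f 47 44 43
f 43 46 45
f 45 47 43
f 44 50 46
f 48 44 47
f 48 50 44
f 46 50 45
f 49 47 45
f 45 50 49
f 49 48 47
f 50 48 49
f 52 51 54
f 52 54 53
f 54 51 55
f 54 55 53
f 55 51 56
f 55 56 53
f 56 51 57
f 56 57 53
f 57 51 58
f 57 58 53
f 58 51 59
f 58 59 53
f 59 51 60
f 59 60 53
f 60 51 61
f 60 61 53
f 61 51 62
f 61 62 53
f 62 51 63
f 62 63 53
f 63 51 64
f 63 64 53
f 64 51 65
f 64 65 53
f 65 51 66
f 65 66 53
f 66 51 67
f 66 67 53
f 67 51 68
f 67 68 53
f 68 51 52
f 68 52 53



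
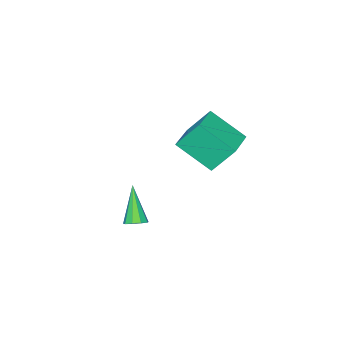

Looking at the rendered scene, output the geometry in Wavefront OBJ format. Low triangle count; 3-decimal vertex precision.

v -3.939 0.466 -1.235
v -3.384 -1.182 0.012
v -2.39 1.156 -1.012
v -1.835 -0.492 0.235
v -3.345 -0.408 -2.655
v -2.79 -2.056 -1.408
v -1.796 0.282 -2.432
v -1.241 -1.366 -1.185
v 2.883 0.09 -3.278
v 3.306 0.274 -2.979
v 2.137 -0.79 -1.682
v 3.025 0.524 -2.972
v 2.678 0.572 -3.109
v 2.426 0.393 -3.324
v 2.388 0.073 -3.519
v 2.582 -0.239 -3.6
v 2.916 -0.397 -3.531
v 3.235 -0.327 -3.344
v 3.389 -0.062 -3.126
f 2 4 1
f 5 2 1
f 1 4 3
f 3 5 1
f 2 8 4
f 6 2 5
f 6 8 2
f 4 8 3
f 7 5 3
f 3 8 7
f 7 6 5
f 8 6 7
f 10 9 12
f 10 12 11
f 12 9 13
f 12 13 11
f 13 9 14
f 13 14 11
f 14 9 15
f 14 15 11
f 15 9 16
f 15 16 11
f 16 9 17
f 16 17 11
f 17 9 18
f 17 18 11
f 18 9 19
f 18 19 11
f 19 9 10
f 19 10 11



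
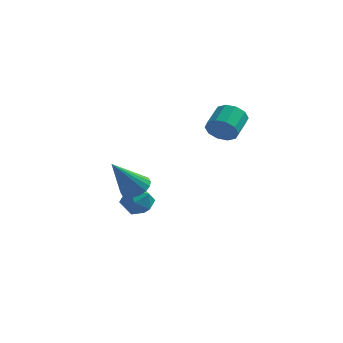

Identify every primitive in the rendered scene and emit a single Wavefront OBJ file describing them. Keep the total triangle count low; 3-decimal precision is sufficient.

v -1.977 1.998 -1.615
v -1.378 1.901 -2.257
v -2.722 0.899 -2.143
v -2.123 0.802 -2.785
v -1.91 0.61 -1.95
v -1.449 1.289 -1.623
v -2.651 1.511 -2.777
v -2.19 2.19 -2.45
v -1.795 1.6 -2.975
v -1.337 1.043 -2.464
v -2.763 1.757 -1.936
v -2.305 1.2 -1.425
v -1.399 -0.67 -0.388
v -0.928 -0.283 0.049
v -2.101 -1.73 1.308
v -1.204 -0.095 0.052
v -1.518 -0.021 -0.032
v -1.809 -0.076 -0.187
v -2.019 -0.248 -0.381
v -2.105 -0.504 -0.577
v -2.052 -0.793 -0.736
v -1.869 -1.058 -0.825
v -1.593 -1.245 -0.828
v -1.279 -1.319 -0.744
v -0.988 -1.265 -0.589
v -0.779 -1.092 -0.395
v -0.692 -0.836 -0.199
v -0.745 -0.547 -0.041
v 2.179 0.279 3.07
v 2.763 0.445 2.596
v 2.884 1.566 3.135
v 2.301 1.401 3.61
v 2.359 0.588 2.388
v 2.48 1.709 2.928
v 1.887 0.614 2.441
v 2.008 1.735 2.981
v 1.527 0.511 2.735
v 1.648 1.633 3.274
v 1.415 0.321 3.156
v 1.536 1.442 3.695
v 1.596 0.114 3.545
v 1.717 1.235 4.084
v 2 -0.029 3.752
v 2.121 1.092 4.292
v 2.472 -0.055 3.699
v 2.593 1.066 4.239
v 2.832 0.047 3.406
v 2.953 1.169 3.945
v 2.944 0.238 2.985
v 3.065 1.359 3.524
f 1 12 6
f 1 6 2
f 1 2 8
f 1 8 11
f 1 11 12
f 2 6 10
f 6 12 5
f 12 11 3
f 11 8 7
f 8 2 9
f 4 10 5
f 4 5 3
f 4 3 7
f 4 7 9
f 4 9 10
f 5 10 6
f 3 5 12
f 7 3 11
f 9 7 8
f 10 9 2
f 14 13 16
f 14 16 15
f 16 13 17
f 16 17 15
f 17 13 18
f 17 18 15
f 18 13 19
f 18 19 15
f 19 13 20
f 19 20 15
f 20 13 21
f 20 21 15
f 21 13 22
f 21 22 15
f 22 13 23
f 22 23 15
f 23 13 24
f 23 24 15
f 24 13 25
f 24 25 15
f 25 13 26
f 25 26 15
f 26 13 27
f 26 27 15
f 27 13 28
f 27 28 15
f 28 13 14
f 28 14 15
f 30 29 33
f 30 33 31
f 31 33 34
f 31 34 32
f 33 29 35
f 33 35 34
f 34 35 36
f 34 36 32
f 35 29 37
f 35 37 36
f 36 37 38
f 36 38 32
f 37 29 39
f 37 39 38
f 38 39 40
f 38 40 32
f 39 29 41
f 39 41 40
f 40 41 42
f 40 42 32
f 41 29 43
f 41 43 42
f 42 43 44
f 42 44 32
f 43 29 45
f 43 45 44
f 44 45 46
f 44 46 32
f 45 29 47
f 45 47 46
f 46 47 48
f 46 48 32
f 47 29 49
f 47 49 48
f 48 49 50
f 48 50 32
f 49 29 30
f 49 30 50
f 50 30 31
f 50 31 32



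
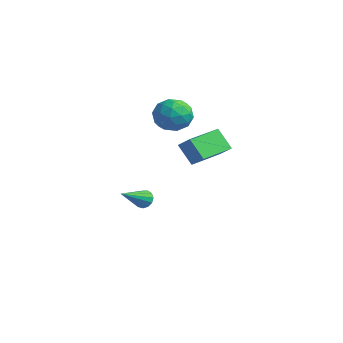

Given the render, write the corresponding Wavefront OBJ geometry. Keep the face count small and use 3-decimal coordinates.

v 4.02 0.462 1.254
v 3.152 0.176 2.456
v 3.627 2.515 1.459
v 2.76 2.229 2.661
v 4.96 0.571 1.959
v 4.093 0.285 3.161
v 4.568 2.624 2.164
v 3.7 2.338 3.366
v -0.824 3.34 3.664
v 0.242 2.855 3.323
v -1.782 1.925 2.677
v -0.716 1.44 2.336
v -1.065 1.388 3.504
v -0.472 2.262 4.114
v -1.068 2.518 1.886
v -0.475 3.392 2.496
v 0.092 2.347 2.225
v 0.093 1.648 3.224
v -1.633 3.132 2.776
v -1.632 2.433 3.775
v -0.206 3.221 3.58
v -1.334 1.559 2.42
v -1.539 1.528 3.106
v -0.912 1.243 2.906
v -0.627 2.873 4.045
v -0 2.588 3.845
v -0.769 1.725 3.951
v -1.54 2.192 2.155
v -0.913 1.907 1.955
v -0.628 3.537 3.094
v -0.001 3.252 2.894
v -0.771 3.055 2.049
v 0.332 2.638 2.734
v -0.232 1.806 2.154
v -0.438 2.44 1.89
v -0.09 2.954 2.248
v 0.332 2.227 3.322
v -0.231 1.396 2.742
v -0.436 1.365 3.428
v -0.088 1.879 3.787
v 0.244 1.929 2.676
v -1.309 3.384 3.258
v -1.872 2.553 2.678
v -1.452 2.901 2.213
v -1.104 3.415 2.572
v -1.308 2.974 3.846
v -1.872 2.142 3.266
v -1.45 1.826 3.752
v -1.102 2.34 4.11
v -1.784 2.851 3.324
v -3.584 2.247 -4.479
v -3.31 2.6 -3.98
v -3.116 0.413 -3.441
v -3.675 2.557 -3.892
v -4.01 2.415 -3.991
v -4.211 2.221 -4.244
v -4.212 2.034 -4.573
v -4.014 1.916 -4.871
v -3.68 1.902 -5.046
v -3.315 1.999 -5.04
v -3.035 2.174 -4.857
v -2.93 2.373 -4.553
v -3.032 2.531 -4.227
f 2 4 1
f 5 2 1
f 1 4 3
f 3 5 1
f 2 8 4
f 6 2 5
f 6 8 2
f 4 8 3
f 7 5 3
f 3 8 7
f 7 6 5
f 8 6 7
f 9 46 25
f 46 20 49
f 25 49 14
f 46 49 25
f 9 25 21
f 25 14 26
f 21 26 10
f 25 26 21
f 9 21 30
f 21 10 31
f 30 31 16
f 21 31 30
f 9 30 42
f 30 16 45
f 42 45 19
f 30 45 42
f 9 42 46
f 42 19 50
f 46 50 20
f 42 50 46
f 10 26 37
f 26 14 40
f 37 40 18
f 26 40 37
f 14 49 27
f 49 20 48
f 27 48 13
f 49 48 27
f 20 50 47
f 50 19 43
f 47 43 11
f 50 43 47
f 19 45 44
f 45 16 32
f 44 32 15
f 45 32 44
f 16 31 36
f 31 10 33
f 36 33 17
f 31 33 36
f 12 38 24
f 38 18 39
f 24 39 13
f 38 39 24
f 12 24 22
f 24 13 23
f 22 23 11
f 24 23 22
f 12 22 29
f 22 11 28
f 29 28 15
f 22 28 29
f 12 29 34
f 29 15 35
f 34 35 17
f 29 35 34
f 12 34 38
f 34 17 41
f 38 41 18
f 34 41 38
f 13 39 27
f 39 18 40
f 27 40 14
f 39 40 27
f 11 23 47
f 23 13 48
f 47 48 20
f 23 48 47
f 15 28 44
f 28 11 43
f 44 43 19
f 28 43 44
f 17 35 36
f 35 15 32
f 36 32 16
f 35 32 36
f 18 41 37
f 41 17 33
f 37 33 10
f 41 33 37
f 52 51 54
f 52 54 53
f 54 51 55
f 54 55 53
f 55 51 56
f 55 56 53
f 56 51 57
f 56 57 53
f 57 51 58
f 57 58 53
f 58 51 59
f 58 59 53
f 59 51 60
f 59 60 53
f 60 51 61
f 60 61 53
f 61 51 62
f 61 62 53
f 62 51 63
f 62 63 53
f 63 51 52
f 63 52 53



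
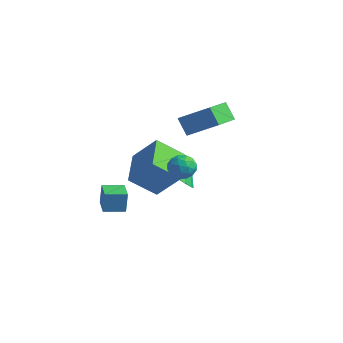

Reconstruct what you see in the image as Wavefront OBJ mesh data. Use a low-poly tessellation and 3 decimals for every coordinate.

v 2.822 -3.396 2.338
v 3.348 -3.626 2.647
v 2.432 -4.374 2.273
v 2.958 -4.604 2.582
v 2.526 -4.236 2.903
v 2.767 -3.631 2.943
v 3.013 -4.369 1.977
v 3.254 -3.764 2.017
v 3.466 -4.227 2.424
v 3.164 -4.145 2.997
v 2.616 -3.855 1.923
v 2.314 -3.773 2.496
v 3.119 -3.425 2.498
v 2.661 -4.575 2.422
v 2.407 -4.358 2.61
v 2.716 -4.494 2.792
v 2.778 -3.428 2.672
v 3.087 -3.564 2.854
v 2.603 -3.922 3.004
v 2.693 -4.436 2.066
v 3.002 -4.572 2.248
v 3.064 -3.506 2.128
v 3.373 -3.642 2.31
v 3.177 -4.078 1.916
v 3.497 -3.914 2.549
v 3.268 -4.489 2.511
v 3.301 -4.35 2.155
v 3.443 -3.995 2.179
v 3.32 -3.866 2.886
v 3.091 -4.44 2.847
v 2.837 -4.224 3.036
v 2.979 -3.869 3.059
v 3.39 -4.219 2.755
v 2.689 -3.56 2.073
v 2.46 -4.134 2.034
v 2.801 -4.131 1.861
v 2.943 -3.776 1.884
v 2.512 -3.511 2.409
v 2.283 -4.086 2.371
v 2.337 -4.005 2.741
v 2.479 -3.65 2.765
v 2.39 -3.781 2.165
v 1.526 -3.993 0.181
v 0.684 -4.827 1.132
v 0.536 -2.573 0.55
v -0.305 -3.407 1.502
v 2.525 -3.613 1.398
v 1.684 -4.447 2.35
v 1.536 -2.193 1.768
v 0.694 -3.027 2.719
v -0.818 0.155 1.984
v 0.465 0.774 2.874
v -1.221 1.787 1.43
v 0.062 2.406 2.32
v -0.202 0.034 1.18
v 1.081 0.653 2.07
v -0.605 1.666 0.626
v 0.678 2.285 1.516
v -2.218 -3.26 -2.941
v -2.222 -3.118 -1.9
v -3.027 -2.565 -3.038
v -3.03 -2.424 -1.997
v -1.55 -2.496 -3.043
v -1.553 -2.355 -2.002
v -2.358 -1.802 -3.14
v -2.362 -1.66 -2.099
v -0.64 -0.291 -1.396
v 0.416 -0.387 -1.689
v -0.36 0.491 -0.644
v 0.204 0.017 -2.03
v -0.233 0.339 -2.201
v -0.78 0.492 -2.157
v -1.289 0.435 -1.908
v -1.624 0.184 -1.522
v -1.696 -0.194 -1.103
v -1.484 -0.598 -0.762
v -1.047 -0.92 -0.591
v -0.5 -1.073 -0.636
v 0.009 -1.016 -0.884
v 0.344 -0.765 -1.27
f 1 38 17
f 38 12 41
f 17 41 6
f 38 41 17
f 1 17 13
f 17 6 18
f 13 18 2
f 17 18 13
f 1 13 22
f 13 2 23
f 22 23 8
f 13 23 22
f 1 22 34
f 22 8 37
f 34 37 11
f 22 37 34
f 1 34 38
f 34 11 42
f 38 42 12
f 34 42 38
f 2 18 29
f 18 6 32
f 29 32 10
f 18 32 29
f 6 41 19
f 41 12 40
f 19 40 5
f 41 40 19
f 12 42 39
f 42 11 35
f 39 35 3
f 42 35 39
f 11 37 36
f 37 8 24
f 36 24 7
f 37 24 36
f 8 23 28
f 23 2 25
f 28 25 9
f 23 25 28
f 4 30 16
f 30 10 31
f 16 31 5
f 30 31 16
f 4 16 14
f 16 5 15
f 14 15 3
f 16 15 14
f 4 14 21
f 14 3 20
f 21 20 7
f 14 20 21
f 4 21 26
f 21 7 27
f 26 27 9
f 21 27 26
f 4 26 30
f 26 9 33
f 30 33 10
f 26 33 30
f 5 31 19
f 31 10 32
f 19 32 6
f 31 32 19
f 3 15 39
f 15 5 40
f 39 40 12
f 15 40 39
f 7 20 36
f 20 3 35
f 36 35 11
f 20 35 36
f 9 27 28
f 27 7 24
f 28 24 8
f 27 24 28
f 10 33 29
f 33 9 25
f 29 25 2
f 33 25 29
f 44 46 43
f 47 44 43
f 43 46 45
f 45 47 43
f 44 50 46
f 48 44 47
f 48 50 44
f 46 50 45
f 49 47 45
f 45 50 49
f 49 48 47
f 50 48 49
f 52 54 51
f 55 52 51
f 51 54 53
f 53 55 51
f 52 58 54
f 56 52 55
f 56 58 52
f 54 58 53
f 57 55 53
f 53 58 57
f 57 56 55
f 58 56 57
f 60 62 59
f 63 60 59
f 59 62 61
f 61 63 59
f 60 66 62
f 64 60 63
f 64 66 60
f 62 66 61
f 65 63 61
f 61 66 65
f 65 64 63
f 66 64 65
f 68 67 70
f 68 70 69
f 70 67 71
f 70 71 69
f 71 67 72
f 71 72 69
f 72 67 73
f 72 73 69
f 73 67 74
f 73 74 69
f 74 67 75
f 74 75 69
f 75 67 76
f 75 76 69
f 76 67 77
f 76 77 69
f 77 67 78
f 77 78 69
f 78 67 79
f 78 79 69
f 79 67 80
f 79 80 69
f 80 67 68
f 80 68 69



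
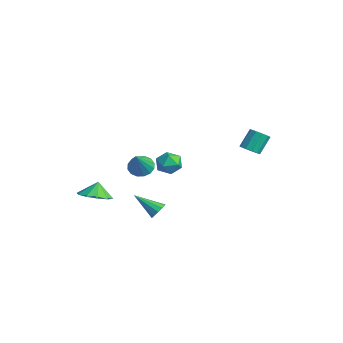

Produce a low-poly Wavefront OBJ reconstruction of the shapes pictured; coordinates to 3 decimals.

v -4.431 -0.824 -1.563
v -3.757 -0.53 -1.879
v -3.389 -1.616 -0.077
v -3.894 -0.234 -1.624
v -4.175 -0.095 -1.354
v -4.525 -0.152 -1.139
v -4.849 -0.389 -1.038
v -5.061 -0.742 -1.077
v -5.105 -1.118 -1.247
v -4.967 -1.414 -1.501
v -4.686 -1.553 -1.772
v -4.337 -1.496 -1.987
v -4.013 -1.259 -2.088
v -3.8 -0.906 -2.049
v 2.948 -2.123 2.823
v 3.711 -2.071 2.593
v 3.169 -3.309 3.287
v 3.932 -3.257 3.057
v 3.664 -2.803 3.657
v 3.528 -2.07 3.371
v 3.352 -3.31 2.509
v 3.216 -2.577 2.223
v 3.961 -2.805 2.399
v 4.154 -2.491 3.109
v 2.726 -2.889 2.771
v 2.919 -2.575 3.481
v -3.526 -4.068 -2.779
v -2.918 -3.209 -2.908
v -3.774 -3.752 -1.841
v -3.521 -3.064 -3.117
v -4.126 -3.302 -3.197
v -4.502 -3.833 -3.117
v -4.505 -4.453 -2.908
v -4.133 -4.927 -2.65
v -3.53 -5.073 -2.44
v -2.925 -4.835 -2.36
v -2.549 -4.304 -2.44
v -2.547 -3.683 -2.649
v 1.842 2.898 1.908
v 2.393 2.754 2.153
v 2.129 3.518 3.197
v 1.578 3.662 2.952
v 2.438 3.066 1.936
v 2.174 3.83 2.98
v 2.255 3.315 1.708
v 1.991 4.078 2.752
v 1.915 3.404 1.557
v 1.651 4.167 2.601
v 1.546 3.3 1.54
v 1.283 4.063 2.583
v 1.291 3.042 1.663
v 1.027 3.806 2.707
v 1.246 2.73 1.88
v 0.982 3.494 2.924
v 1.429 2.482 2.108
v 1.165 3.245 3.152
v 1.769 2.393 2.259
v 1.505 3.156 3.303
v 2.137 2.497 2.277
v 1.874 3.26 3.32
v 1.109 -2.239 -2.057
v 1.499 -2.194 -1.604
v 0.091 -3.241 -1.083
v 1.255 -1.916 -1.573
v 0.956 -1.762 -1.727
v 0.714 -1.789 -2.007
v 0.624 -1.989 -2.307
v 0.719 -2.283 -2.511
v 0.963 -2.561 -2.542
v 1.262 -2.715 -2.388
v 1.504 -2.688 -2.107
v 1.594 -2.489 -1.808
f 2 1 4
f 2 4 3
f 4 1 5
f 4 5 3
f 5 1 6
f 5 6 3
f 6 1 7
f 6 7 3
f 7 1 8
f 7 8 3
f 8 1 9
f 8 9 3
f 9 1 10
f 9 10 3
f 10 1 11
f 10 11 3
f 11 1 12
f 11 12 3
f 12 1 13
f 12 13 3
f 13 1 14
f 13 14 3
f 14 1 2
f 14 2 3
f 15 26 20
f 15 20 16
f 15 16 22
f 15 22 25
f 15 25 26
f 16 20 24
f 20 26 19
f 26 25 17
f 25 22 21
f 22 16 23
f 18 24 19
f 18 19 17
f 18 17 21
f 18 21 23
f 18 23 24
f 19 24 20
f 17 19 26
f 21 17 25
f 23 21 22
f 24 23 16
f 28 27 30
f 28 30 29
f 30 27 31
f 30 31 29
f 31 27 32
f 31 32 29
f 32 27 33
f 32 33 29
f 33 27 34
f 33 34 29
f 34 27 35
f 34 35 29
f 35 27 36
f 35 36 29
f 36 27 37
f 36 37 29
f 37 27 38
f 37 38 29
f 38 27 28
f 38 28 29
f 40 39 43
f 40 43 41
f 41 43 44
f 41 44 42
f 43 39 45
f 43 45 44
f 44 45 46
f 44 46 42
f 45 39 47
f 45 47 46
f 46 47 48
f 46 48 42
f 47 39 49
f 47 49 48
f 48 49 50
f 48 50 42
f 49 39 51
f 49 51 50
f 50 51 52
f 50 52 42
f 51 39 53
f 51 53 52
f 52 53 54
f 52 54 42
f 53 39 55
f 53 55 54
f 54 55 56
f 54 56 42
f 55 39 57
f 55 57 56
f 56 57 58
f 56 58 42
f 57 39 59
f 57 59 58
f 58 59 60
f 58 60 42
f 59 39 40
f 59 40 60
f 60 40 41
f 60 41 42
f 62 61 64
f 62 64 63
f 64 61 65
f 64 65 63
f 65 61 66
f 65 66 63
f 66 61 67
f 66 67 63
f 67 61 68
f 67 68 63
f 68 61 69
f 68 69 63
f 69 61 70
f 69 70 63
f 70 61 71
f 70 71 63
f 71 61 72
f 71 72 63
f 72 61 62
f 72 62 63



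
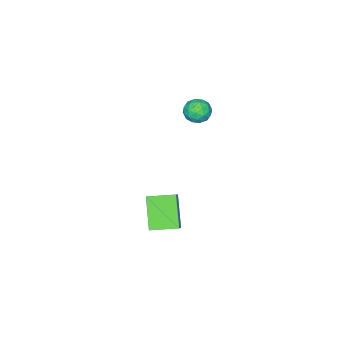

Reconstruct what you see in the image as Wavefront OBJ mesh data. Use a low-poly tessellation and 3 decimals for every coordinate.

v 1.088 3.737 4.117
v 1.397 3.29 3.531
v 0.023 3.93 3.409
v 0.332 3.483 2.823
v 0.112 3.143 3.512
v 0.77 3.023 3.949
v 0.65 4.197 2.991
v 1.308 4.077 3.428
v 1.126 3.574 2.835
v 0.793 2.922 3.157
v 0.627 4.298 3.783
v 0.294 3.646 4.105
v 1.336 3.497 3.886
v 0.084 3.723 3.054
v -0.045 3.524 3.459
v 0.136 3.261 3.114
v 0.967 3.34 4.132
v 1.149 3.077 3.788
v 0.394 2.991 3.776
v 0.271 4.143 3.152
v 0.453 3.88 2.808
v 1.284 3.959 3.826
v 1.465 3.696 3.481
v 1.026 4.229 3.164
v 1.358 3.401 3.133
v 0.732 3.514 2.716
v 0.919 3.933 2.815
v 1.306 3.863 3.072
v 1.163 3.018 3.322
v 0.537 3.131 2.906
v 0.408 2.931 3.311
v 0.794 2.861 3.568
v 1.003 3.185 2.913
v 0.883 4.089 4.034
v 0.257 4.202 3.618
v 0.626 4.359 3.372
v 1.012 4.289 3.629
v 0.688 3.706 4.224
v 0.062 3.819 3.807
v 0.114 3.357 3.868
v 0.501 3.287 4.125
v 0.417 4.035 4.027
v 3.93 3.197 -4.394
v 2.96 2.172 -2.893
v 2.942 4.391 -4.217
v 1.972 3.366 -2.717
v 4.648 3.674 -3.603
v 3.678 2.649 -2.103
v 3.66 4.868 -3.427
v 2.69 3.843 -1.926
f 1 38 17
f 38 12 41
f 17 41 6
f 38 41 17
f 1 17 13
f 17 6 18
f 13 18 2
f 17 18 13
f 1 13 22
f 13 2 23
f 22 23 8
f 13 23 22
f 1 22 34
f 22 8 37
f 34 37 11
f 22 37 34
f 1 34 38
f 34 11 42
f 38 42 12
f 34 42 38
f 2 18 29
f 18 6 32
f 29 32 10
f 18 32 29
f 6 41 19
f 41 12 40
f 19 40 5
f 41 40 19
f 12 42 39
f 42 11 35
f 39 35 3
f 42 35 39
f 11 37 36
f 37 8 24
f 36 24 7
f 37 24 36
f 8 23 28
f 23 2 25
f 28 25 9
f 23 25 28
f 4 30 16
f 30 10 31
f 16 31 5
f 30 31 16
f 4 16 14
f 16 5 15
f 14 15 3
f 16 15 14
f 4 14 21
f 14 3 20
f 21 20 7
f 14 20 21
f 4 21 26
f 21 7 27
f 26 27 9
f 21 27 26
f 4 26 30
f 26 9 33
f 30 33 10
f 26 33 30
f 5 31 19
f 31 10 32
f 19 32 6
f 31 32 19
f 3 15 39
f 15 5 40
f 39 40 12
f 15 40 39
f 7 20 36
f 20 3 35
f 36 35 11
f 20 35 36
f 9 27 28
f 27 7 24
f 28 24 8
f 27 24 28
f 10 33 29
f 33 9 25
f 29 25 2
f 33 25 29
f 44 46 43
f 47 44 43
f 43 46 45
f 45 47 43
f 44 50 46
f 48 44 47
f 48 50 44
f 46 50 45
f 49 47 45
f 45 50 49
f 49 48 47
f 50 48 49



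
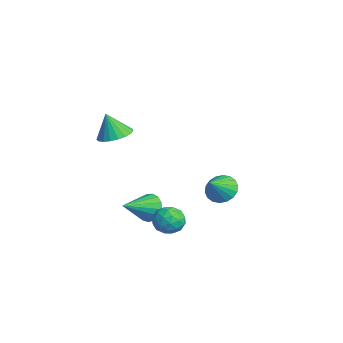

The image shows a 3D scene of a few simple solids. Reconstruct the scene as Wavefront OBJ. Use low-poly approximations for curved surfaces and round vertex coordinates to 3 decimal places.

v 1.284 -1.705 -3.109
v 1.729 -1.881 -3.882
v 1.936 -3.295 -2.371
v 2.016 -1.654 -3.646
v 2.135 -1.438 -3.287
v 2.059 -1.284 -2.887
v 1.805 -1.226 -2.538
v 1.432 -1.278 -2.319
v 1.025 -1.428 -2.282
v 0.677 -1.641 -2.434
v 0.468 -1.869 -2.741
v 0.446 -2.06 -3.132
v 0.616 -2.169 -3.517
v 0.939 -2.172 -3.81
v 1.341 -2.068 -3.941
v 0.937 -3.362 2.191
v 1.539 -4.103 2.084
v 0.703 -3.758 3.609
v 1.785 -3.813 2.206
v 1.884 -3.445 2.325
v 1.82 -3.063 2.421
v 1.604 -2.733 2.478
v 1.272 -2.511 2.484
v 0.882 -2.437 2.441
v 0.502 -2.522 2.354
v 0.197 -2.753 2.239
v 0.02 -3.089 2.116
v 0.002 -3.472 2.006
v 0.146 -3.836 1.928
v 0.426 -4.119 1.895
v 0.795 -4.27 1.914
v 1.188 -4.264 1.981
v 3.536 -0.724 -2.293
v 4.175 -0.773 -2.931
v 2.945 -1.967 -2.789
v 3.584 -2.016 -3.427
v 3.802 -2.138 -2.558
v 4.168 -1.37 -2.251
v 2.952 -1.37 -3.469
v 3.318 -0.602 -3.162
v 3.814 -1.173 -3.657
v 4.34 -1.647 -3.095
v 2.78 -1.093 -2.625
v 3.306 -1.567 -2.063
v 3.908 -0.639 -2.568
v 3.212 -2.101 -3.152
v 3.341 -2.172 -2.641
v 3.716 -2.201 -3.016
v 3.903 -0.99 -2.169
v 4.279 -1.019 -2.544
v 4.059 -1.821 -2.325
v 2.841 -1.721 -3.176
v 3.217 -1.75 -3.551
v 3.404 -0.539 -2.704
v 3.779 -0.568 -3.079
v 3.061 -0.919 -3.395
v 4.071 -0.903 -3.37
v 3.724 -1.634 -3.662
v 3.352 -1.254 -3.686
v 3.567 -0.803 -3.506
v 4.38 -1.182 -3.04
v 4.032 -1.913 -3.331
v 4.161 -1.984 -2.82
v 4.375 -1.533 -2.64
v 4.168 -1.417 -3.467
v 3.088 -0.827 -2.389
v 2.74 -1.558 -2.68
v 2.745 -1.207 -3.08
v 2.959 -0.756 -2.9
v 3.396 -1.106 -2.058
v 3.049 -1.837 -2.35
v 3.553 -1.937 -2.214
v 3.768 -1.486 -2.034
v 2.952 -1.323 -2.253
v -1.937 3.206 -4.149
v -1.352 2.913 -4.865
v -1.183 2.274 -3.151
v -1.143 3.255 -4.703
v -1.092 3.587 -4.432
v -1.208 3.844 -4.105
v -1.468 3.974 -3.787
v -1.822 3.952 -3.54
v -2.198 3.782 -3.414
v -2.523 3.498 -3.433
v -2.732 3.156 -3.595
v -2.783 2.825 -3.866
v -2.667 2.568 -4.193
v -2.406 2.438 -4.511
v -2.053 2.46 -4.758
v -1.676 2.63 -4.884
f 2 1 4
f 2 4 3
f 4 1 5
f 4 5 3
f 5 1 6
f 5 6 3
f 6 1 7
f 6 7 3
f 7 1 8
f 7 8 3
f 8 1 9
f 8 9 3
f 9 1 10
f 9 10 3
f 10 1 11
f 10 11 3
f 11 1 12
f 11 12 3
f 12 1 13
f 12 13 3
f 13 1 14
f 13 14 3
f 14 1 15
f 14 15 3
f 15 1 2
f 15 2 3
f 17 16 19
f 17 19 18
f 19 16 20
f 19 20 18
f 20 16 21
f 20 21 18
f 21 16 22
f 21 22 18
f 22 16 23
f 22 23 18
f 23 16 24
f 23 24 18
f 24 16 25
f 24 25 18
f 25 16 26
f 25 26 18
f 26 16 27
f 26 27 18
f 27 16 28
f 27 28 18
f 28 16 29
f 28 29 18
f 29 16 30
f 29 30 18
f 30 16 31
f 30 31 18
f 31 16 32
f 31 32 18
f 32 16 17
f 32 17 18
f 33 70 49
f 70 44 73
f 49 73 38
f 70 73 49
f 33 49 45
f 49 38 50
f 45 50 34
f 49 50 45
f 33 45 54
f 45 34 55
f 54 55 40
f 45 55 54
f 33 54 66
f 54 40 69
f 66 69 43
f 54 69 66
f 33 66 70
f 66 43 74
f 70 74 44
f 66 74 70
f 34 50 61
f 50 38 64
f 61 64 42
f 50 64 61
f 38 73 51
f 73 44 72
f 51 72 37
f 73 72 51
f 44 74 71
f 74 43 67
f 71 67 35
f 74 67 71
f 43 69 68
f 69 40 56
f 68 56 39
f 69 56 68
f 40 55 60
f 55 34 57
f 60 57 41
f 55 57 60
f 36 62 48
f 62 42 63
f 48 63 37
f 62 63 48
f 36 48 46
f 48 37 47
f 46 47 35
f 48 47 46
f 36 46 53
f 46 35 52
f 53 52 39
f 46 52 53
f 36 53 58
f 53 39 59
f 58 59 41
f 53 59 58
f 36 58 62
f 58 41 65
f 62 65 42
f 58 65 62
f 37 63 51
f 63 42 64
f 51 64 38
f 63 64 51
f 35 47 71
f 47 37 72
f 71 72 44
f 47 72 71
f 39 52 68
f 52 35 67
f 68 67 43
f 52 67 68
f 41 59 60
f 59 39 56
f 60 56 40
f 59 56 60
f 42 65 61
f 65 41 57
f 61 57 34
f 65 57 61
f 76 75 78
f 76 78 77
f 78 75 79
f 78 79 77
f 79 75 80
f 79 80 77
f 80 75 81
f 80 81 77
f 81 75 82
f 81 82 77
f 82 75 83
f 82 83 77
f 83 75 84
f 83 84 77
f 84 75 85
f 84 85 77
f 85 75 86
f 85 86 77
f 86 75 87
f 86 87 77
f 87 75 88
f 87 88 77
f 88 75 89
f 88 89 77
f 89 75 90
f 89 90 77
f 90 75 76
f 90 76 77



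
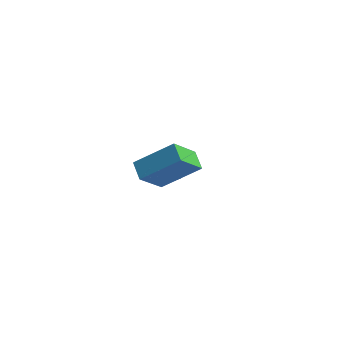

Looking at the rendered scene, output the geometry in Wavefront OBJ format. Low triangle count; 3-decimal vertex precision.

v 3.11 -1.76 1.54
v 2.551 -2.88 2.929
v 2.526 -1.049 1.878
v 1.967 -2.169 3.267
v 4.713 -1.031 2.773
v 4.154 -2.151 4.162
v 4.129 -0.32 3.111
v 3.57 -1.44 4.5
v 1.597 3.649 -2.947
v 2.05 3.439 -2.953
v 1.977 3.241 -1.539
v 1.523 3.451 -1.533
v 2.086 3.743 -2.909
v 2.013 3.544 -1.494
v 1.935 4.011 -2.879
v 1.862 3.812 -1.465
v 1.655 4.141 -2.875
v 1.582 3.942 -1.461
v 1.352 4.083 -2.899
v 1.279 3.884 -1.485
v 1.143 3.859 -2.941
v 1.07 3.661 -1.527
v 1.107 3.556 -2.986
v 1.034 3.357 -1.571
v 1.258 3.288 -3.015
v 1.185 3.089 -1.601
v 1.538 3.158 -3.019
v 1.465 2.959 -1.605
v 1.841 3.216 -2.995
v 1.768 3.017 -1.581
f 2 4 1
f 5 2 1
f 1 4 3
f 3 5 1
f 2 8 4
f 6 2 5
f 6 8 2
f 4 8 3
f 7 5 3
f 3 8 7
f 7 6 5
f 8 6 7
f 10 9 13
f 10 13 11
f 11 13 14
f 11 14 12
f 13 9 15
f 13 15 14
f 14 15 16
f 14 16 12
f 15 9 17
f 15 17 16
f 16 17 18
f 16 18 12
f 17 9 19
f 17 19 18
f 18 19 20
f 18 20 12
f 19 9 21
f 19 21 20
f 20 21 22
f 20 22 12
f 21 9 23
f 21 23 22
f 22 23 24
f 22 24 12
f 23 9 25
f 23 25 24
f 24 25 26
f 24 26 12
f 25 9 27
f 25 27 26
f 26 27 28
f 26 28 12
f 27 9 29
f 27 29 28
f 28 29 30
f 28 30 12
f 29 9 10
f 29 10 30
f 30 10 11
f 30 11 12



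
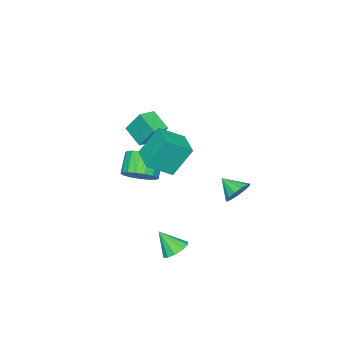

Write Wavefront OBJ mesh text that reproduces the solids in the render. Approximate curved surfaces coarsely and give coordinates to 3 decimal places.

v 2.302 0.374 -0.061
v 3.001 0.725 0.655
v 2.077 0.277 1.776
v 1.378 -0.074 1.061
v 2.702 1.126 0.57
v 1.779 0.678 1.691
v 2.312 1.355 0.34
v 1.389 0.907 1.461
v 1.92 1.36 0.019
v 0.997 0.912 1.14
v 1.615 1.138 -0.321
v 0.691 0.69 0.8
v 1.467 0.742 -0.601
v 0.544 0.294 0.52
v 1.511 0.261 -0.757
v 0.587 -0.187 0.364
v 1.735 -0.194 -0.754
v 0.812 -0.642 0.368
v 2.09 -0.519 -0.592
v 1.167 -0.967 0.53
v 2.493 -0.639 -0.308
v 1.57 -1.087 0.814
v 2.852 -0.527 0.033
v 1.929 -0.975 1.154
v 3.085 -0.209 0.352
v 2.162 -0.657 1.473
v 3.139 0.243 0.576
v 2.216 -0.205 1.698
v -3.607 2.641 -3.304
v -2.769 2.426 -3.672
v -3.573 1.459 -2.536
v -2.672 2.711 -3.237
v -2.871 2.974 -2.822
v -3.304 3.132 -2.561
v -3.833 3.133 -2.535
v -4.29 2.979 -2.753
v -4.53 2.717 -3.146
v -4.477 2.432 -3.589
v -4.148 2.212 -3.941
v -3.647 2.129 -4.091
v -3.133 2.209 -3.991
v 3.559 1.424 2.809
v 2.755 2.13 4.569
v 2.353 2.255 1.925
v 1.549 2.961 3.685
v 4.631 2.879 2.715
v 3.827 3.585 4.475
v 3.425 3.71 1.831
v 2.621 4.416 3.591
v 3.164 3.685 -4.218
v 3.815 4.198 -4.029
v 3.516 2.775 -2.962
v 3.389 4.377 -3.779
v 2.877 4.293 -3.697
v 2.475 3.976 -3.814
v 2.336 3.548 -4.085
v 2.513 3.172 -4.407
v 2.938 2.993 -4.656
v 3.45 3.077 -4.738
v 3.853 3.394 -4.622
v 3.992 3.822 -4.351
v -0.601 -2.12 1.835
v -0.717 -1.153 3.253
v -0.355 -0.896 1.022
v -0.471 0.07 2.44
v 0.491 -2.23 2
v 0.375 -1.264 3.418
v 0.737 -1.007 1.187
v 0.621 -0.04 2.605
f 2 1 5
f 2 5 3
f 3 5 6
f 3 6 4
f 5 1 7
f 5 7 6
f 6 7 8
f 6 8 4
f 7 1 9
f 7 9 8
f 8 9 10
f 8 10 4
f 9 1 11
f 9 11 10
f 10 11 12
f 10 12 4
f 11 1 13
f 11 13 12
f 12 13 14
f 12 14 4
f 13 1 15
f 13 15 14
f 14 15 16
f 14 16 4
f 15 1 17
f 15 17 16
f 16 17 18
f 16 18 4
f 17 1 19
f 17 19 18
f 18 19 20
f 18 20 4
f 19 1 21
f 19 21 20
f 20 21 22
f 20 22 4
f 21 1 23
f 21 23 22
f 22 23 24
f 22 24 4
f 23 1 25
f 23 25 24
f 24 25 26
f 24 26 4
f 25 1 27
f 25 27 26
f 26 27 28
f 26 28 4
f 27 1 2
f 27 2 28
f 28 2 3
f 28 3 4
f 30 29 32
f 30 32 31
f 32 29 33
f 32 33 31
f 33 29 34
f 33 34 31
f 34 29 35
f 34 35 31
f 35 29 36
f 35 36 31
f 36 29 37
f 36 37 31
f 37 29 38
f 37 38 31
f 38 29 39
f 38 39 31
f 39 29 40
f 39 40 31
f 40 29 41
f 40 41 31
f 41 29 30
f 41 30 31
f 43 45 42
f 46 43 42
f 42 45 44
f 44 46 42
f 43 49 45
f 47 43 46
f 47 49 43
f 45 49 44
f 48 46 44
f 44 49 48
f 48 47 46
f 49 47 48
f 51 50 53
f 51 53 52
f 53 50 54
f 53 54 52
f 54 50 55
f 54 55 52
f 55 50 56
f 55 56 52
f 56 50 57
f 56 57 52
f 57 50 58
f 57 58 52
f 58 50 59
f 58 59 52
f 59 50 60
f 59 60 52
f 60 50 61
f 60 61 52
f 61 50 51
f 61 51 52
f 63 65 62
f 66 63 62
f 62 65 64
f 64 66 62
f 63 69 65
f 67 63 66
f 67 69 63
f 65 69 64
f 68 66 64
f 64 69 68
f 68 67 66
f 69 67 68



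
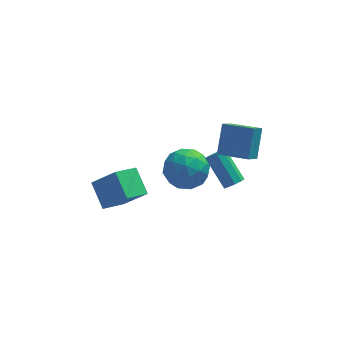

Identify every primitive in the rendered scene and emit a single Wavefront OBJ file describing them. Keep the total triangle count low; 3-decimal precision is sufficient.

v 1.373 1.417 -1.484
v 1.801 1.741 -1.544
v 1.055 2.947 -0.356
v 0.627 2.623 -0.296
v 1.541 1.826 -1.794
v 0.796 3.032 -0.605
v 1.203 1.72 -1.898
v 0.458 2.926 -0.71
v 0.945 1.472 -1.809
v 0.199 2.678 -0.62
v 0.886 1.198 -1.567
v 0.141 2.404 -0.379
v 1.055 1.027 -1.287
v 0.31 2.233 -0.099
v 1.373 1.038 -1.099
v 0.628 2.244 0.089
v 1.691 1.226 -1.091
v 0.945 2.433 0.097
v 1.86 1.504 -1.267
v 1.114 2.71 -0.079
v 1.852 0.473 1.404
v 2.211 1.526 2.623
v 0.517 1.203 1.166
v 0.876 2.256 2.384
v 2.364 1.164 0.656
v 2.723 2.217 1.874
v 1.029 1.894 0.417
v 1.388 2.947 1.636
v -4.693 2.831 -4.401
v -3.565 2.372 -3.159
v -5.13 4.063 -3.549
v -4.002 3.603 -2.307
v -3.638 3.657 -5.053
v -2.51 3.197 -3.811
v -4.075 4.888 -4.201
v -2.947 4.429 -2.959
v -1.314 4.404 -1.977
v -0.617 4.698 -2.921
v -0.603 2.582 -2.019
v 0.094 2.876 -2.963
v 0.326 3.343 -1.871
v -0.114 4.469 -1.846
v -1.106 2.811 -3.094
v -1.546 3.937 -3.069
v -0.489 3.714 -3.611
v 0.396 4.042 -2.855
v -1.616 3.238 -2.085
v -0.731 3.566 -1.329
v -1.028 4.711 -2.446
v -0.192 2.569 -2.494
v -0.056 2.843 -1.853
v 0.354 3.016 -2.408
v -0.733 4.576 -1.813
v -0.323 4.749 -2.368
v 0.231 3.952 -1.751
v -0.897 2.531 -2.572
v -0.487 2.704 -3.127
v -1.574 4.264 -2.532
v -1.164 4.437 -3.087
v -1.451 3.328 -3.189
v -0.543 4.305 -3.406
v -0.125 3.234 -3.43
v -0.83 3.196 -3.508
v -1.089 3.858 -3.493
v -0.023 4.498 -2.961
v 0.395 3.427 -2.986
v 0.531 3.702 -2.345
v 0.273 4.363 -2.329
v 0.053 3.919 -3.367
v -1.615 3.853 -1.954
v -1.197 2.782 -1.979
v -1.493 2.917 -2.611
v -1.751 3.578 -2.595
v -1.095 4.046 -1.51
v -0.677 2.975 -1.534
v -0.131 3.422 -1.447
v -0.39 4.084 -1.432
v -1.273 3.361 -1.573
f 2 1 5
f 2 5 3
f 3 5 6
f 3 6 4
f 5 1 7
f 5 7 6
f 6 7 8
f 6 8 4
f 7 1 9
f 7 9 8
f 8 9 10
f 8 10 4
f 9 1 11
f 9 11 10
f 10 11 12
f 10 12 4
f 11 1 13
f 11 13 12
f 12 13 14
f 12 14 4
f 13 1 15
f 13 15 14
f 14 15 16
f 14 16 4
f 15 1 17
f 15 17 16
f 16 17 18
f 16 18 4
f 17 1 19
f 17 19 18
f 18 19 20
f 18 20 4
f 19 1 2
f 19 2 20
f 20 2 3
f 20 3 4
f 22 24 21
f 25 22 21
f 21 24 23
f 23 25 21
f 22 28 24
f 26 22 25
f 26 28 22
f 24 28 23
f 27 25 23
f 23 28 27
f 27 26 25
f 28 26 27
f 30 32 29
f 33 30 29
f 29 32 31
f 31 33 29
f 30 36 32
f 34 30 33
f 34 36 30
f 32 36 31
f 35 33 31
f 31 36 35
f 35 34 33
f 36 34 35
f 37 74 53
f 74 48 77
f 53 77 42
f 74 77 53
f 37 53 49
f 53 42 54
f 49 54 38
f 53 54 49
f 37 49 58
f 49 38 59
f 58 59 44
f 49 59 58
f 37 58 70
f 58 44 73
f 70 73 47
f 58 73 70
f 37 70 74
f 70 47 78
f 74 78 48
f 70 78 74
f 38 54 65
f 54 42 68
f 65 68 46
f 54 68 65
f 42 77 55
f 77 48 76
f 55 76 41
f 77 76 55
f 48 78 75
f 78 47 71
f 75 71 39
f 78 71 75
f 47 73 72
f 73 44 60
f 72 60 43
f 73 60 72
f 44 59 64
f 59 38 61
f 64 61 45
f 59 61 64
f 40 66 52
f 66 46 67
f 52 67 41
f 66 67 52
f 40 52 50
f 52 41 51
f 50 51 39
f 52 51 50
f 40 50 57
f 50 39 56
f 57 56 43
f 50 56 57
f 40 57 62
f 57 43 63
f 62 63 45
f 57 63 62
f 40 62 66
f 62 45 69
f 66 69 46
f 62 69 66
f 41 67 55
f 67 46 68
f 55 68 42
f 67 68 55
f 39 51 75
f 51 41 76
f 75 76 48
f 51 76 75
f 43 56 72
f 56 39 71
f 72 71 47
f 56 71 72
f 45 63 64
f 63 43 60
f 64 60 44
f 63 60 64
f 46 69 65
f 69 45 61
f 65 61 38
f 69 61 65

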